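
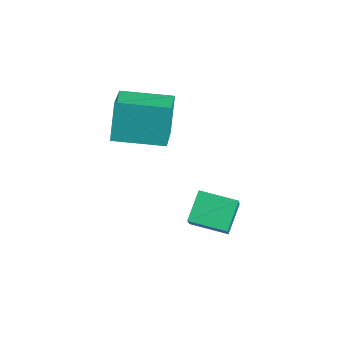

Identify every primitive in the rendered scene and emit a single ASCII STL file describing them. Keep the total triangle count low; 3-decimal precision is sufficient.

solid 
facet normal -0.613 -0.769 0.182
outer loop
vertex 2.263 -1.477 0.163
vertex 1.643 -0.779 1.024
vertex 1.132 -0.882 -1.133
endloop
endfacet
facet normal 0.488 -0.549 -0.678
outer loop
vertex 1.977 0.179 -1.384
vertex 2.263 -1.477 0.163
vertex 1.132 -0.882 -1.133
endloop
endfacet
facet normal -0.613 -0.769 0.182
outer loop
vertex 1.132 -0.882 -1.133
vertex 1.643 -0.779 1.024
vertex 0.512 -0.184 -0.272
endloop
endfacet
facet normal -0.621 0.326 -0.712
outer loop
vertex 0.512 -0.184 -0.272
vertex 1.977 0.179 -1.384
vertex 1.132 -0.882 -1.133
endloop
endfacet
facet normal 0.621 -0.326 0.712
outer loop
vertex 2.263 -1.477 0.163
vertex 2.488 0.282 0.773
vertex 1.643 -0.779 1.024
endloop
endfacet
facet normal 0.488 -0.549 -0.678
outer loop
vertex 3.108 -0.416 -0.088
vertex 2.263 -1.477 0.163
vertex 1.977 0.179 -1.384
endloop
endfacet
facet normal 0.621 -0.326 0.712
outer loop
vertex 3.108 -0.416 -0.088
vertex 2.488 0.282 0.773
vertex 2.263 -1.477 0.163
endloop
endfacet
facet normal -0.488 0.549 0.678
outer loop
vertex 1.643 -0.779 1.024
vertex 2.488 0.282 0.773
vertex 0.512 -0.184 -0.272
endloop
endfacet
facet normal -0.621 0.326 -0.712
outer loop
vertex 1.357 0.877 -0.523
vertex 1.977 0.179 -1.384
vertex 0.512 -0.184 -0.272
endloop
endfacet
facet normal -0.488 0.549 0.678
outer loop
vertex 0.512 -0.184 -0.272
vertex 2.488 0.282 0.773
vertex 1.357 0.877 -0.523
endloop
endfacet
facet normal 0.613 0.769 -0.182
outer loop
vertex 1.357 0.877 -0.523
vertex 3.108 -0.416 -0.088
vertex 1.977 0.179 -1.384
endloop
endfacet
facet normal 0.613 0.769 -0.182
outer loop
vertex 2.488 0.282 0.773
vertex 3.108 -0.416 -0.088
vertex 1.357 0.877 -0.523
endloop
endfacet
facet normal -0.502 -0.863 0.061
outer loop
vertex -1.306 -2.549 3.968
vertex -2.532 -1.867 3.53
vertex -0.926 -2.881 2.386
endloop
endfacet
facet normal 0.834 -0.464 0.298
outer loop
vertex 0.032 -1.233 2.27
vertex -1.306 -2.549 3.968
vertex -0.926 -2.881 2.386
endloop
endfacet
facet normal -0.501 -0.863 0.061
outer loop
vertex -0.926 -2.881 2.386
vertex -2.532 -1.867 3.53
vertex -2.153 -2.199 1.949
endloop
endfacet
facet normal 0.228 -0.200 -0.953
outer loop
vertex -2.153 -2.199 1.949
vertex 0.032 -1.233 2.27
vertex -0.926 -2.881 2.386
endloop
endfacet
facet normal -0.229 0.200 0.953
outer loop
vertex -1.306 -2.549 3.968
vertex -1.574 -0.219 3.414
vertex -2.532 -1.867 3.53
endloop
endfacet
facet normal 0.834 -0.464 0.297
outer loop
vertex -0.347 -0.901 3.851
vertex -1.306 -2.549 3.968
vertex 0.032 -1.233 2.27
endloop
endfacet
facet normal -0.228 0.200 0.953
outer loop
vertex -0.347 -0.901 3.851
vertex -1.574 -0.219 3.414
vertex -1.306 -2.549 3.968
endloop
endfacet
facet normal -0.834 0.464 -0.297
outer loop
vertex -2.532 -1.867 3.53
vertex -1.574 -0.219 3.414
vertex -2.153 -2.199 1.949
endloop
endfacet
facet normal 0.229 -0.201 -0.953
outer loop
vertex -1.194 -0.551 1.832
vertex 0.032 -1.233 2.27
vertex -2.153 -2.199 1.949
endloop
endfacet
facet normal -0.834 0.464 -0.298
outer loop
vertex -2.153 -2.199 1.949
vertex -1.574 -0.219 3.414
vertex -1.194 -0.551 1.832
endloop
endfacet
facet normal 0.502 0.863 -0.061
outer loop
vertex -1.194 -0.551 1.832
vertex -0.347 -0.901 3.851
vertex 0.032 -1.233 2.27
endloop
endfacet
facet normal 0.501 0.863 -0.061
outer loop
vertex -1.574 -0.219 3.414
vertex -0.347 -0.901 3.851
vertex -1.194 -0.551 1.832
endloop
endfacet

endsolid


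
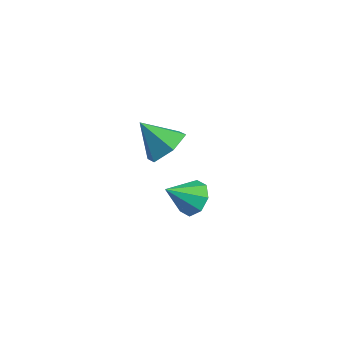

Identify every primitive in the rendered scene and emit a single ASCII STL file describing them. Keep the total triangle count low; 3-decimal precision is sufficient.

solid 
facet normal 0.321 0.674 -0.666
outer loop
vertex 2.485 -2.364 0.632
vertex 1.731 -2.045 0.591
vertex 2.395 -1.906 1.052
endloop
endfacet
facet normal 0.691 -0.410 0.596
outer loop
vertex 2.485 -2.364 0.632
vertex 2.395 -1.906 1.052
vertex 1.249 -3.055 1.589
endloop
endfacet
facet normal 0.322 0.673 -0.666
outer loop
vertex 2.395 -1.906 1.052
vertex 1.731 -2.045 0.591
vertex 1.915 -1.529 1.201
endloop
endfacet
facet normal 0.354 0.082 0.932
outer loop
vertex 2.395 -1.906 1.052
vertex 1.915 -1.529 1.201
vertex 1.249 -3.055 1.589
endloop
endfacet
facet normal 0.321 0.673 -0.666
outer loop
vertex 1.915 -1.529 1.201
vertex 1.731 -2.045 0.591
vertex 1.328 -1.455 0.993
endloop
endfacet
facet normal -0.274 0.348 0.897
outer loop
vertex 1.915 -1.529 1.201
vertex 1.328 -1.455 0.993
vertex 1.249 -3.055 1.589
endloop
endfacet
facet normal 0.322 0.673 -0.666
outer loop
vertex 1.328 -1.455 0.993
vertex 1.731 -2.045 0.591
vertex 0.977 -1.726 0.549
endloop
endfacet
facet normal -0.827 0.232 0.512
outer loop
vertex 1.328 -1.455 0.993
vertex 0.977 -1.726 0.549
vertex 1.249 -3.055 1.589
endloop
endfacet
facet normal 0.322 0.674 -0.665
outer loop
vertex 0.977 -1.726 0.549
vertex 1.731 -2.045 0.591
vertex 1.068 -2.184 0.129
endloop
endfacet
facet normal -0.980 -0.198 0.003
outer loop
vertex 0.977 -1.726 0.549
vertex 1.068 -2.184 0.129
vertex 1.249 -3.055 1.589
endloop
endfacet
facet normal 0.323 0.673 -0.666
outer loop
vertex 1.068 -2.184 0.129
vertex 1.731 -2.045 0.591
vertex 1.547 -2.561 -0.02
endloop
endfacet
facet normal -0.645 -0.689 -0.331
outer loop
vertex 1.068 -2.184 0.129
vertex 1.547 -2.561 -0.02
vertex 1.249 -3.055 1.589
endloop
endfacet
facet normal 0.322 0.673 -0.666
outer loop
vertex 1.547 -2.561 -0.02
vertex 1.731 -2.045 0.591
vertex 2.134 -2.635 0.189
endloop
endfacet
facet normal -0.015 -0.955 -0.296
outer loop
vertex 1.547 -2.561 -0.02
vertex 2.134 -2.635 0.189
vertex 1.249 -3.055 1.589
endloop
endfacet
facet normal 0.321 0.673 -0.666
outer loop
vertex 2.134 -2.635 0.189
vertex 1.731 -2.045 0.591
vertex 2.485 -2.364 0.632
endloop
endfacet
facet normal 0.537 -0.839 0.088
outer loop
vertex 2.134 -2.635 0.189
vertex 2.485 -2.364 0.632
vertex 1.249 -3.055 1.589
endloop
endfacet
facet normal 0.691 0.255 -0.676
outer loop
vertex -2.531 1.733 -1.414
vertex -2.983 1.073 -2.125
vertex -3.3 2.093 -2.065
endloop
endfacet
facet normal -0.272 0.669 0.691
outer loop
vertex -2.531 1.733 -1.414
vertex -3.3 2.093 -2.065
vertex -4.137 0.647 -0.995
endloop
endfacet
facet normal 0.691 0.255 -0.676
outer loop
vertex -3.3 2.093 -2.065
vertex -2.983 1.073 -2.125
vertex -3.752 1.432 -2.776
endloop
endfacet
facet normal -0.848 0.527 0.049
outer loop
vertex -3.3 2.093 -2.065
vertex -3.752 1.432 -2.776
vertex -4.137 0.647 -0.995
endloop
endfacet
facet normal 0.691 0.254 -0.677
outer loop
vertex -3.752 1.432 -2.776
vertex -2.983 1.073 -2.125
vertex -3.435 0.412 -2.835
endloop
endfacet
facet normal -0.912 -0.265 -0.314
outer loop
vertex -3.752 1.432 -2.776
vertex -3.435 0.412 -2.835
vertex -4.137 0.647 -0.995
endloop
endfacet
facet normal 0.691 0.255 -0.677
outer loop
vertex -3.435 0.412 -2.835
vertex -2.983 1.073 -2.125
vertex -2.665 0.053 -2.184
endloop
endfacet
facet normal -0.398 -0.917 -0.035
outer loop
vertex -3.435 0.412 -2.835
vertex -2.665 0.053 -2.184
vertex -4.137 0.647 -0.995
endloop
endfacet
facet normal 0.691 0.255 -0.677
outer loop
vertex -2.665 0.053 -2.184
vertex -2.983 1.073 -2.125
vertex -2.213 0.713 -1.474
endloop
endfacet
facet normal 0.178 -0.775 0.607
outer loop
vertex -2.665 0.053 -2.184
vertex -2.213 0.713 -1.474
vertex -4.137 0.647 -0.995
endloop
endfacet
facet normal 0.691 0.255 -0.676
outer loop
vertex -2.213 0.713 -1.474
vertex -2.983 1.073 -2.125
vertex -2.531 1.733 -1.414
endloop
endfacet
facet normal 0.241 0.018 0.970
outer loop
vertex -2.213 0.713 -1.474
vertex -2.531 1.733 -1.414
vertex -4.137 0.647 -0.995
endloop
endfacet

endsolid


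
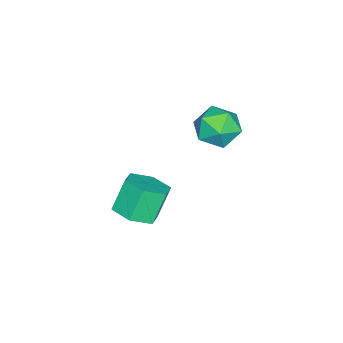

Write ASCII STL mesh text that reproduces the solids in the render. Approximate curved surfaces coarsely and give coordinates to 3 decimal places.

solid 
facet normal 0.449 -0.176 -0.876
outer loop
vertex 4.749 -1.598 -3.55
vertex 3.79 -1.808 -4.0
vertex 4.178 -0.8 -4.003
endloop
endfacet
facet normal 0.720 0.651 0.239
outer loop
vertex 4.749 -1.598 -3.55
vertex 4.178 -0.8 -4.003
vertex 3.989 -1.301 -2.07
endloop
endfacet
facet normal 0.720 0.651 0.239
outer loop
vertex 3.989 -1.301 -2.07
vertex 4.178 -0.8 -4.003
vertex 3.418 -0.504 -2.522
endloop
endfacet
facet normal -0.450 0.175 0.876
outer loop
vertex 3.989 -1.301 -2.07
vertex 3.418 -0.504 -2.522
vertex 3.03 -1.512 -2.52
endloop
endfacet
facet normal 0.450 -0.176 -0.876
outer loop
vertex 4.178 -0.8 -4.003
vertex 3.79 -1.808 -4.0
vertex 3.219 -1.011 -4.453
endloop
endfacet
facet normal -0.098 0.965 -0.243
outer loop
vertex 4.178 -0.8 -4.003
vertex 3.219 -1.011 -4.453
vertex 3.418 -0.504 -2.522
endloop
endfacet
facet normal -0.097 0.965 -0.243
outer loop
vertex 3.418 -0.504 -2.522
vertex 3.219 -1.011 -4.453
vertex 2.459 -0.714 -2.973
endloop
endfacet
facet normal -0.450 0.175 0.876
outer loop
vertex 3.418 -0.504 -2.522
vertex 2.459 -0.714 -2.973
vertex 3.03 -1.512 -2.52
endloop
endfacet
facet normal 0.450 -0.176 -0.876
outer loop
vertex 3.219 -1.011 -4.453
vertex 3.79 -1.808 -4.0
vertex 2.831 -2.019 -4.45
endloop
endfacet
facet normal -0.818 0.313 -0.483
outer loop
vertex 3.219 -1.011 -4.453
vertex 2.831 -2.019 -4.45
vertex 2.459 -0.714 -2.973
endloop
endfacet
facet normal -0.818 0.313 -0.483
outer loop
vertex 2.459 -0.714 -2.973
vertex 2.831 -2.019 -4.45
vertex 2.071 -1.722 -2.97
endloop
endfacet
facet normal -0.449 0.176 0.876
outer loop
vertex 2.459 -0.714 -2.973
vertex 2.071 -1.722 -2.97
vertex 3.03 -1.512 -2.52
endloop
endfacet
facet normal 0.450 -0.175 -0.876
outer loop
vertex 2.831 -2.019 -4.45
vertex 3.79 -1.808 -4.0
vertex 3.402 -2.816 -3.998
endloop
endfacet
facet normal -0.720 -0.651 -0.239
outer loop
vertex 2.831 -2.019 -4.45
vertex 3.402 -2.816 -3.998
vertex 2.071 -1.722 -2.97
endloop
endfacet
facet normal -0.720 -0.651 -0.239
outer loop
vertex 2.071 -1.722 -2.97
vertex 3.402 -2.816 -3.998
vertex 2.642 -2.52 -2.517
endloop
endfacet
facet normal -0.449 0.176 0.876
outer loop
vertex 2.071 -1.722 -2.97
vertex 2.642 -2.52 -2.517
vertex 3.03 -1.512 -2.52
endloop
endfacet
facet normal 0.450 -0.175 -0.876
outer loop
vertex 3.402 -2.816 -3.998
vertex 3.79 -1.808 -4.0
vertex 4.361 -2.606 -3.547
endloop
endfacet
facet normal 0.097 -0.965 0.243
outer loop
vertex 3.402 -2.816 -3.998
vertex 4.361 -2.606 -3.547
vertex 2.642 -2.52 -2.517
endloop
endfacet
facet normal 0.098 -0.965 0.244
outer loop
vertex 2.642 -2.52 -2.517
vertex 4.361 -2.606 -3.547
vertex 3.601 -2.309 -2.067
endloop
endfacet
facet normal -0.450 0.176 0.876
outer loop
vertex 2.642 -2.52 -2.517
vertex 3.601 -2.309 -2.067
vertex 3.03 -1.512 -2.52
endloop
endfacet
facet normal 0.449 -0.176 -0.876
outer loop
vertex 4.361 -2.606 -3.547
vertex 3.79 -1.808 -4.0
vertex 4.749 -1.598 -3.55
endloop
endfacet
facet normal 0.818 -0.313 0.483
outer loop
vertex 4.361 -2.606 -3.547
vertex 4.749 -1.598 -3.55
vertex 3.601 -2.309 -2.067
endloop
endfacet
facet normal 0.818 -0.313 0.483
outer loop
vertex 3.601 -2.309 -2.067
vertex 4.749 -1.598 -3.55
vertex 3.989 -1.301 -2.07
endloop
endfacet
facet normal -0.450 0.176 0.876
outer loop
vertex 3.601 -2.309 -2.067
vertex 3.989 -1.301 -2.07
vertex 3.03 -1.512 -2.52
endloop
endfacet
facet normal -0.421 0.759 0.497
outer loop
vertex 2.05 2.288 1.605
vertex 1.135 1.661 1.788
vertex 1.983 1.647 2.527
endloop
endfacet
facet normal 0.291 0.776 0.560
outer loop
vertex 2.05 2.288 1.605
vertex 1.983 1.647 2.527
vertex 2.947 1.703 1.949
endloop
endfacet
facet normal 0.569 0.817 -0.095
outer loop
vertex 2.05 2.288 1.605
vertex 2.947 1.703 1.949
vertex 2.694 1.752 0.854
endloop
endfacet
facet normal 0.031 0.826 -0.563
outer loop
vertex 2.05 2.288 1.605
vertex 2.694 1.752 0.854
vertex 1.574 1.726 0.755
endloop
endfacet
facet normal -0.581 0.790 -0.197
outer loop
vertex 2.05 2.288 1.605
vertex 1.574 1.726 0.755
vertex 1.135 1.661 1.788
endloop
endfacet
facet normal 0.501 0.158 0.851
outer loop
vertex 2.947 1.703 1.949
vertex 1.983 1.647 2.527
vertex 2.586 0.714 2.345
endloop
endfacet
facet normal -0.650 0.131 0.748
outer loop
vertex 1.983 1.647 2.527
vertex 1.135 1.661 1.788
vertex 1.466 0.688 2.246
endloop
endfacet
facet normal -0.909 0.182 -0.375
outer loop
vertex 1.135 1.661 1.788
vertex 1.574 1.726 0.755
vertex 1.213 0.737 1.151
endloop
endfacet
facet normal 0.080 0.240 -0.967
outer loop
vertex 1.574 1.726 0.755
vertex 2.694 1.752 0.854
vertex 2.177 0.793 0.573
endloop
endfacet
facet normal 0.952 0.225 -0.210
outer loop
vertex 2.694 1.752 0.854
vertex 2.947 1.703 1.949
vertex 3.025 0.779 1.312
endloop
endfacet
facet normal -0.031 -0.826 0.563
outer loop
vertex 2.11 0.152 1.495
vertex 2.586 0.714 2.345
vertex 1.466 0.688 2.246
endloop
endfacet
facet normal -0.569 -0.817 0.095
outer loop
vertex 2.11 0.152 1.495
vertex 1.466 0.688 2.246
vertex 1.213 0.737 1.151
endloop
endfacet
facet normal -0.291 -0.776 -0.560
outer loop
vertex 2.11 0.152 1.495
vertex 1.213 0.737 1.151
vertex 2.177 0.793 0.573
endloop
endfacet
facet normal 0.421 -0.759 -0.497
outer loop
vertex 2.11 0.152 1.495
vertex 2.177 0.793 0.573
vertex 3.025 0.779 1.312
endloop
endfacet
facet normal 0.581 -0.790 0.197
outer loop
vertex 2.11 0.152 1.495
vertex 3.025 0.779 1.312
vertex 2.586 0.714 2.345
endloop
endfacet
facet normal -0.080 -0.240 0.967
outer loop
vertex 1.466 0.688 2.246
vertex 2.586 0.714 2.345
vertex 1.983 1.647 2.527
endloop
endfacet
facet normal -0.952 -0.225 0.210
outer loop
vertex 1.213 0.737 1.151
vertex 1.466 0.688 2.246
vertex 1.135 1.661 1.788
endloop
endfacet
facet normal -0.501 -0.158 -0.851
outer loop
vertex 2.177 0.793 0.573
vertex 1.213 0.737 1.151
vertex 1.574 1.726 0.755
endloop
endfacet
facet normal 0.650 -0.131 -0.748
outer loop
vertex 3.025 0.779 1.312
vertex 2.177 0.793 0.573
vertex 2.694 1.752 0.854
endloop
endfacet
facet normal 0.909 -0.182 0.375
outer loop
vertex 2.586 0.714 2.345
vertex 3.025 0.779 1.312
vertex 2.947 1.703 1.949
endloop
endfacet

endsolid


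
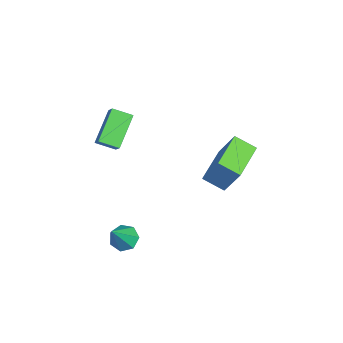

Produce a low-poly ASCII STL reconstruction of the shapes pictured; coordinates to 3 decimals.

solid 
facet normal -0.425 0.359 -0.831
outer loop
vertex 3.819 -3.552 -2.116
vertex 3.414 -3.318 -1.808
vertex 3.905 -3.098 -1.964
endloop
endfacet
facet normal 0.973 -0.117 -0.201
outer loop
vertex 3.819 -3.552 -2.116
vertex 3.905 -3.098 -1.964
vertex 4.126 -3.922 -0.412
endloop
endfacet
facet normal -0.425 0.360 -0.830
outer loop
vertex 3.905 -3.098 -1.964
vertex 3.414 -3.318 -1.808
vertex 3.622 -2.81 -1.694
endloop
endfacet
facet normal 0.786 0.586 0.199
outer loop
vertex 3.905 -3.098 -1.964
vertex 3.622 -2.81 -1.694
vertex 4.126 -3.922 -0.412
endloop
endfacet
facet normal -0.423 0.360 -0.832
outer loop
vertex 3.622 -2.81 -1.694
vertex 3.414 -3.318 -1.808
vertex 3.182 -2.904 -1.511
endloop
endfacet
facet normal 0.097 0.770 0.630
outer loop
vertex 3.622 -2.81 -1.694
vertex 3.182 -2.904 -1.511
vertex 4.126 -3.922 -0.412
endloop
endfacet
facet normal -0.424 0.359 -0.832
outer loop
vertex 3.182 -2.904 -1.511
vertex 3.414 -3.318 -1.808
vertex 2.917 -3.309 -1.551
endloop
endfacet
facet normal -0.570 0.298 0.766
outer loop
vertex 3.182 -2.904 -1.511
vertex 2.917 -3.309 -1.551
vertex 4.126 -3.922 -0.412
endloop
endfacet
facet normal -0.423 0.360 -0.831
outer loop
vertex 2.917 -3.309 -1.551
vertex 3.414 -3.318 -1.808
vertex 3.026 -3.721 -1.785
endloop
endfacet
facet normal -0.719 -0.477 0.506
outer loop
vertex 2.917 -3.309 -1.551
vertex 3.026 -3.721 -1.785
vertex 4.126 -3.922 -0.412
endloop
endfacet
facet normal -0.424 0.361 -0.831
outer loop
vertex 3.026 -3.721 -1.785
vertex 3.414 -3.318 -1.808
vertex 3.428 -3.829 -2.037
endloop
endfacet
facet normal -0.233 -0.971 0.045
outer loop
vertex 3.026 -3.721 -1.785
vertex 3.428 -3.829 -2.037
vertex 4.126 -3.922 -0.412
endloop
endfacet
facet normal -0.423 0.361 -0.831
outer loop
vertex 3.428 -3.829 -2.037
vertex 3.414 -3.318 -1.808
vertex 3.819 -3.552 -2.116
endloop
endfacet
facet normal 0.520 -0.811 -0.270
outer loop
vertex 3.428 -3.829 -2.037
vertex 3.819 -3.552 -2.116
vertex 4.126 -3.922 -0.412
endloop
endfacet
facet normal -0.650 -0.034 -0.759
outer loop
vertex -0.183 -3.513 0.335
vertex -1.171 -2.747 1.146
vertex 0.125 -2.801 0.039
endloop
endfacet
facet normal 0.664 -0.513 -0.544
outer loop
vertex 0.651 -2.773 0.654
vertex -0.183 -3.513 0.335
vertex 0.125 -2.801 0.039
endloop
endfacet
facet normal -0.650 -0.035 -0.759
outer loop
vertex 0.125 -2.801 0.039
vertex -1.171 -2.747 1.146
vertex -0.864 -2.036 0.85
endloop
endfacet
facet normal 0.371 0.858 -0.356
outer loop
vertex -0.864 -2.036 0.85
vertex 0.651 -2.773 0.654
vertex 0.125 -2.801 0.039
endloop
endfacet
facet normal -0.372 -0.857 0.357
outer loop
vertex -0.183 -3.513 0.335
vertex -0.645 -2.719 1.761
vertex -1.171 -2.747 1.146
endloop
endfacet
facet normal 0.664 -0.513 -0.544
outer loop
vertex 0.344 -3.484 0.95
vertex -0.183 -3.513 0.335
vertex 0.651 -2.773 0.654
endloop
endfacet
facet normal -0.370 -0.857 0.358
outer loop
vertex 0.344 -3.484 0.95
vertex -0.645 -2.719 1.761
vertex -0.183 -3.513 0.335
endloop
endfacet
facet normal -0.664 0.513 0.544
outer loop
vertex -1.171 -2.747 1.146
vertex -0.645 -2.719 1.761
vertex -0.864 -2.036 0.85
endloop
endfacet
facet normal 0.371 0.857 -0.358
outer loop
vertex -0.337 -2.007 1.465
vertex 0.651 -2.773 0.654
vertex -0.864 -2.036 0.85
endloop
endfacet
facet normal -0.663 0.513 0.544
outer loop
vertex -0.864 -2.036 0.85
vertex -0.645 -2.719 1.761
vertex -0.337 -2.007 1.465
endloop
endfacet
facet normal 0.650 0.035 0.759
outer loop
vertex -0.337 -2.007 1.465
vertex 0.344 -3.484 0.95
vertex 0.651 -2.773 0.654
endloop
endfacet
facet normal 0.650 0.035 0.759
outer loop
vertex -0.645 -2.719 1.761
vertex 0.344 -3.484 0.95
vertex -0.337 -2.007 1.465
endloop
endfacet
facet normal -0.772 0.626 0.112
outer loop
vertex 1.0 1.453 0.594
vertex 1.505 2.148 0.189
vertex 0.452 1.029 -0.815
endloop
endfacet
facet normal -0.532 -0.731 0.427
outer loop
vertex 1.655 0.052 -0.989
vertex 1.0 1.453 0.594
vertex 0.452 1.029 -0.815
endloop
endfacet
facet normal -0.772 0.626 0.112
outer loop
vertex 0.452 1.029 -0.815
vertex 1.505 2.148 0.189
vertex 0.957 1.724 -1.22
endloop
endfacet
facet normal -0.349 -0.270 -0.898
outer loop
vertex 0.957 1.724 -1.22
vertex 1.655 0.052 -0.989
vertex 0.452 1.029 -0.815
endloop
endfacet
facet normal 0.349 0.270 0.898
outer loop
vertex 1.0 1.453 0.594
vertex 2.708 1.171 0.015
vertex 1.505 2.148 0.189
endloop
endfacet
facet normal -0.532 -0.731 0.427
outer loop
vertex 2.203 0.476 0.42
vertex 1.0 1.453 0.594
vertex 1.655 0.052 -0.989
endloop
endfacet
facet normal 0.349 0.270 0.898
outer loop
vertex 2.203 0.476 0.42
vertex 2.708 1.171 0.015
vertex 1.0 1.453 0.594
endloop
endfacet
facet normal 0.532 0.731 -0.427
outer loop
vertex 1.505 2.148 0.189
vertex 2.708 1.171 0.015
vertex 0.957 1.724 -1.22
endloop
endfacet
facet normal -0.349 -0.270 -0.898
outer loop
vertex 2.16 0.747 -1.394
vertex 1.655 0.052 -0.989
vertex 0.957 1.724 -1.22
endloop
endfacet
facet normal 0.532 0.731 -0.427
outer loop
vertex 0.957 1.724 -1.22
vertex 2.708 1.171 0.015
vertex 2.16 0.747 -1.394
endloop
endfacet
facet normal 0.772 -0.626 -0.112
outer loop
vertex 2.16 0.747 -1.394
vertex 2.203 0.476 0.42
vertex 1.655 0.052 -0.989
endloop
endfacet
facet normal 0.772 -0.626 -0.112
outer loop
vertex 2.708 1.171 0.015
vertex 2.203 0.476 0.42
vertex 2.16 0.747 -1.394
endloop
endfacet

endsolid


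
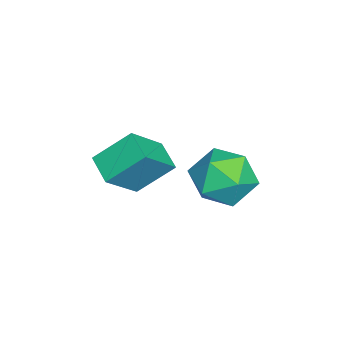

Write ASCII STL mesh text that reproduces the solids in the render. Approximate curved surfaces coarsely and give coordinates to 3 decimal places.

solid 
facet normal -0.724 0.268 0.636
outer loop
vertex -3.572 -0.354 2.348
vertex -3.303 -1.258 3.036
vertex -2.78 -0.227 3.196
endloop
endfacet
facet normal -0.455 0.838 0.300
outer loop
vertex -3.572 -0.354 2.348
vertex -2.78 -0.227 3.196
vertex -2.594 0.249 2.147
endloop
endfacet
facet normal -0.539 0.740 -0.403
outer loop
vertex -3.572 -0.354 2.348
vertex -2.594 0.249 2.147
vertex -3.001 -0.487 1.339
endloop
endfacet
facet normal -0.859 0.109 -0.500
outer loop
vertex -3.572 -0.354 2.348
vertex -3.001 -0.487 1.339
vertex -3.44 -1.419 1.889
endloop
endfacet
facet normal -0.973 -0.182 0.142
outer loop
vertex -3.572 -0.354 2.348
vertex -3.44 -1.419 1.889
vertex -3.303 -1.258 3.036
endloop
endfacet
facet normal 0.244 0.866 0.436
outer loop
vertex -2.594 0.249 2.147
vertex -2.78 -0.227 3.196
vertex -1.72 -0.281 2.711
endloop
endfacet
facet normal -0.191 -0.055 0.980
outer loop
vertex -2.78 -0.227 3.196
vertex -3.303 -1.258 3.036
vertex -2.159 -1.213 3.261
endloop
endfacet
facet normal -0.593 -0.785 0.181
outer loop
vertex -3.303 -1.258 3.036
vertex -3.44 -1.419 1.889
vertex -2.566 -1.949 2.453
endloop
endfacet
facet normal -0.408 -0.314 -0.857
outer loop
vertex -3.44 -1.419 1.889
vertex -3.001 -0.487 1.339
vertex -2.38 -1.473 1.404
endloop
endfacet
facet normal 0.110 0.707 -0.699
outer loop
vertex -3.001 -0.487 1.339
vertex -2.594 0.249 2.147
vertex -1.857 -0.442 1.564
endloop
endfacet
facet normal 0.859 -0.109 0.500
outer loop
vertex -1.588 -1.346 2.252
vertex -1.72 -0.281 2.711
vertex -2.159 -1.213 3.261
endloop
endfacet
facet normal 0.539 -0.740 0.403
outer loop
vertex -1.588 -1.346 2.252
vertex -2.159 -1.213 3.261
vertex -2.566 -1.949 2.453
endloop
endfacet
facet normal 0.455 -0.838 -0.300
outer loop
vertex -1.588 -1.346 2.252
vertex -2.566 -1.949 2.453
vertex -2.38 -1.473 1.404
endloop
endfacet
facet normal 0.724 -0.268 -0.636
outer loop
vertex -1.588 -1.346 2.252
vertex -2.38 -1.473 1.404
vertex -1.857 -0.442 1.564
endloop
endfacet
facet normal 0.973 0.182 -0.142
outer loop
vertex -1.588 -1.346 2.252
vertex -1.857 -0.442 1.564
vertex -1.72 -0.281 2.711
endloop
endfacet
facet normal 0.408 0.314 0.857
outer loop
vertex -2.159 -1.213 3.261
vertex -1.72 -0.281 2.711
vertex -2.78 -0.227 3.196
endloop
endfacet
facet normal -0.110 -0.707 0.699
outer loop
vertex -2.566 -1.949 2.453
vertex -2.159 -1.213 3.261
vertex -3.303 -1.258 3.036
endloop
endfacet
facet normal -0.244 -0.866 -0.436
outer loop
vertex -2.38 -1.473 1.404
vertex -2.566 -1.949 2.453
vertex -3.44 -1.419 1.889
endloop
endfacet
facet normal 0.191 0.055 -0.980
outer loop
vertex -1.857 -0.442 1.564
vertex -2.38 -1.473 1.404
vertex -3.001 -0.487 1.339
endloop
endfacet
facet normal 0.593 0.785 -0.181
outer loop
vertex -1.72 -0.281 2.711
vertex -1.857 -0.442 1.564
vertex -2.594 0.249 2.147
endloop
endfacet
facet normal -0.589 0.434 -0.682
outer loop
vertex -3.601 -2.93 2.79
vertex -2.738 -2.336 2.423
vertex -3.249 -4.082 1.752
endloop
endfacet
facet normal -0.777 -0.535 0.331
outer loop
vertex -2.242 -4.824 2.917
vertex -3.601 -2.93 2.79
vertex -3.249 -4.082 1.752
endloop
endfacet
facet normal -0.589 0.434 -0.682
outer loop
vertex -3.249 -4.082 1.752
vertex -2.738 -2.336 2.423
vertex -2.386 -3.488 1.385
endloop
endfacet
facet normal 0.221 -0.725 -0.653
outer loop
vertex -2.386 -3.488 1.385
vertex -2.242 -4.824 2.917
vertex -3.249 -4.082 1.752
endloop
endfacet
facet normal -0.221 0.725 0.653
outer loop
vertex -3.601 -2.93 2.79
vertex -1.731 -3.078 3.588
vertex -2.738 -2.336 2.423
endloop
endfacet
facet normal -0.777 -0.535 0.331
outer loop
vertex -2.594 -3.672 3.955
vertex -3.601 -2.93 2.79
vertex -2.242 -4.824 2.917
endloop
endfacet
facet normal -0.221 0.725 0.653
outer loop
vertex -2.594 -3.672 3.955
vertex -1.731 -3.078 3.588
vertex -3.601 -2.93 2.79
endloop
endfacet
facet normal 0.777 0.535 -0.331
outer loop
vertex -2.738 -2.336 2.423
vertex -1.731 -3.078 3.588
vertex -2.386 -3.488 1.385
endloop
endfacet
facet normal 0.221 -0.725 -0.653
outer loop
vertex -1.379 -4.23 2.55
vertex -2.242 -4.824 2.917
vertex -2.386 -3.488 1.385
endloop
endfacet
facet normal 0.777 0.535 -0.331
outer loop
vertex -2.386 -3.488 1.385
vertex -1.731 -3.078 3.588
vertex -1.379 -4.23 2.55
endloop
endfacet
facet normal 0.589 -0.434 0.682
outer loop
vertex -1.379 -4.23 2.55
vertex -2.594 -3.672 3.955
vertex -2.242 -4.824 2.917
endloop
endfacet
facet normal 0.589 -0.434 0.682
outer loop
vertex -1.731 -3.078 3.588
vertex -2.594 -3.672 3.955
vertex -1.379 -4.23 2.55
endloop
endfacet

endsolid


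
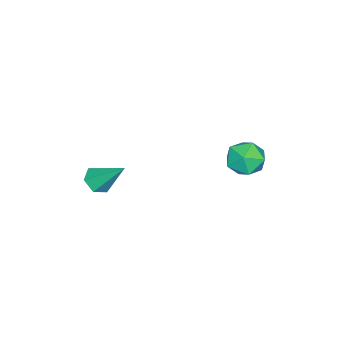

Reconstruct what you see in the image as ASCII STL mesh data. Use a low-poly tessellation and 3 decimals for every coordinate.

solid 
facet normal -0.034 -0.696 -0.718
outer loop
vertex 2.634 -1.633 0.467
vertex 2.204 -1.355 0.218
vertex 2.742 -1.234 0.075
endloop
endfacet
facet normal 0.943 0.064 0.325
outer loop
vertex 2.634 -1.633 0.467
vertex 2.742 -1.234 0.075
vertex 2.256 -0.305 1.302
endloop
endfacet
facet normal -0.034 -0.696 -0.718
outer loop
vertex 2.742 -1.234 0.075
vertex 2.204 -1.355 0.218
vertex 2.312 -0.956 -0.174
endloop
endfacet
facet normal 0.633 0.717 -0.292
outer loop
vertex 2.742 -1.234 0.075
vertex 2.312 -0.956 -0.174
vertex 2.256 -0.305 1.302
endloop
endfacet
facet normal -0.034 -0.696 -0.718
outer loop
vertex 2.312 -0.956 -0.174
vertex 2.204 -1.355 0.218
vertex 1.773 -1.077 -0.031
endloop
endfacet
facet normal -0.300 0.869 -0.394
outer loop
vertex 2.312 -0.956 -0.174
vertex 1.773 -1.077 -0.031
vertex 2.256 -0.305 1.302
endloop
endfacet
facet normal -0.034 -0.696 -0.717
outer loop
vertex 1.773 -1.077 -0.031
vertex 2.204 -1.355 0.218
vertex 1.666 -1.476 0.361
endloop
endfacet
facet normal -0.922 0.367 0.122
outer loop
vertex 1.773 -1.077 -0.031
vertex 1.666 -1.476 0.361
vertex 2.256 -0.305 1.302
endloop
endfacet
facet normal -0.034 -0.696 -0.718
outer loop
vertex 1.666 -1.476 0.361
vertex 2.204 -1.355 0.218
vertex 2.096 -1.754 0.61
endloop
endfacet
facet normal -0.612 -0.285 0.738
outer loop
vertex 1.666 -1.476 0.361
vertex 2.096 -1.754 0.61
vertex 2.256 -0.305 1.302
endloop
endfacet
facet normal -0.034 -0.696 -0.718
outer loop
vertex 2.096 -1.754 0.61
vertex 2.204 -1.355 0.218
vertex 2.634 -1.633 0.467
endloop
endfacet
facet normal 0.322 -0.437 0.840
outer loop
vertex 2.096 -1.754 0.61
vertex 2.634 -1.633 0.467
vertex 2.256 -0.305 1.302
endloop
endfacet
facet normal 0.202 0.554 0.807
outer loop
vertex 0.195 3.78 1.674
vertex -0.087 3.217 2.131
vertex 0.667 3.222 1.939
endloop
endfacet
facet normal 0.663 0.694 0.281
outer loop
vertex 0.195 3.78 1.674
vertex 0.667 3.222 1.939
vertex 0.727 3.463 1.202
endloop
endfacet
facet normal 0.290 0.913 -0.287
outer loop
vertex 0.195 3.78 1.674
vertex 0.727 3.463 1.202
vertex 0.009 3.608 0.938
endloop
endfacet
facet normal -0.403 0.909 -0.111
outer loop
vertex 0.195 3.78 1.674
vertex 0.009 3.608 0.938
vertex -0.494 3.455 1.512
endloop
endfacet
facet normal -0.457 0.687 0.565
outer loop
vertex 0.195 3.78 1.674
vertex -0.494 3.455 1.512
vertex -0.087 3.217 2.131
endloop
endfacet
facet normal 0.990 0.085 0.108
outer loop
vertex 0.727 3.463 1.202
vertex 0.667 3.222 1.939
vertex 0.774 2.705 1.368
endloop
endfacet
facet normal 0.245 -0.141 0.959
outer loop
vertex 0.667 3.222 1.939
vertex -0.087 3.217 2.131
vertex 0.271 2.552 1.942
endloop
endfacet
facet normal -0.820 0.073 0.567
outer loop
vertex -0.087 3.217 2.131
vertex -0.494 3.455 1.512
vertex -0.447 2.697 1.678
endloop
endfacet
facet normal -0.733 0.431 -0.527
outer loop
vertex -0.494 3.455 1.512
vertex 0.009 3.608 0.938
vertex -0.387 2.938 0.941
endloop
endfacet
facet normal 0.387 0.439 -0.811
outer loop
vertex 0.009 3.608 0.938
vertex 0.727 3.463 1.202
vertex 0.367 2.943 0.749
endloop
endfacet
facet normal 0.403 -0.909 0.111
outer loop
vertex 0.085 2.38 1.206
vertex 0.774 2.705 1.368
vertex 0.271 2.552 1.942
endloop
endfacet
facet normal -0.290 -0.913 0.287
outer loop
vertex 0.085 2.38 1.206
vertex 0.271 2.552 1.942
vertex -0.447 2.697 1.678
endloop
endfacet
facet normal -0.663 -0.694 -0.281
outer loop
vertex 0.085 2.38 1.206
vertex -0.447 2.697 1.678
vertex -0.387 2.938 0.941
endloop
endfacet
facet normal -0.202 -0.554 -0.807
outer loop
vertex 0.085 2.38 1.206
vertex -0.387 2.938 0.941
vertex 0.367 2.943 0.749
endloop
endfacet
facet normal 0.457 -0.687 -0.565
outer loop
vertex 0.085 2.38 1.206
vertex 0.367 2.943 0.749
vertex 0.774 2.705 1.368
endloop
endfacet
facet normal 0.733 -0.431 0.527
outer loop
vertex 0.271 2.552 1.942
vertex 0.774 2.705 1.368
vertex 0.667 3.222 1.939
endloop
endfacet
facet normal -0.387 -0.439 0.811
outer loop
vertex -0.447 2.697 1.678
vertex 0.271 2.552 1.942
vertex -0.087 3.217 2.131
endloop
endfacet
facet normal -0.990 -0.085 -0.108
outer loop
vertex -0.387 2.938 0.941
vertex -0.447 2.697 1.678
vertex -0.494 3.455 1.512
endloop
endfacet
facet normal -0.245 0.141 -0.959
outer loop
vertex 0.367 2.943 0.749
vertex -0.387 2.938 0.941
vertex 0.009 3.608 0.938
endloop
endfacet
facet normal 0.820 -0.073 -0.567
outer loop
vertex 0.774 2.705 1.368
vertex 0.367 2.943 0.749
vertex 0.727 3.463 1.202
endloop
endfacet

endsolid


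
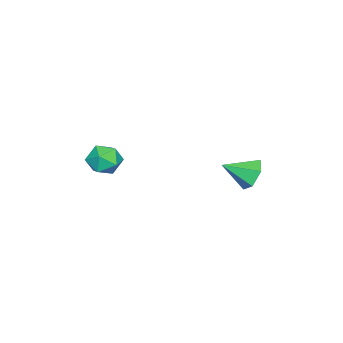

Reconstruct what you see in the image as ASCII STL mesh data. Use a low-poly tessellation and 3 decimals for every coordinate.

solid 
facet normal -0.605 -0.620 0.499
outer loop
vertex 1.055 -1.12 0.982
vertex 1.447 -1.788 0.627
vertex 1.73 -1.47 1.365
endloop
endfacet
facet normal -0.500 -0.017 0.866
outer loop
vertex 1.055 -1.12 0.982
vertex 1.73 -1.47 1.365
vertex 1.649 -0.623 1.335
endloop
endfacet
facet normal -0.715 0.528 0.458
outer loop
vertex 1.055 -1.12 0.982
vertex 1.649 -0.623 1.335
vertex 1.317 -0.416 0.579
endloop
endfacet
facet normal -0.952 0.263 -0.159
outer loop
vertex 1.055 -1.12 0.982
vertex 1.317 -0.416 0.579
vertex 1.191 -1.136 0.141
endloop
endfacet
facet normal -0.884 -0.447 -0.134
outer loop
vertex 1.055 -1.12 0.982
vertex 1.191 -1.136 0.141
vertex 1.447 -1.788 0.627
endloop
endfacet
facet normal 0.201 0.054 0.978
outer loop
vertex 1.649 -0.623 1.335
vertex 1.73 -1.47 1.365
vertex 2.409 -0.984 1.199
endloop
endfacet
facet normal 0.031 -0.922 0.386
outer loop
vertex 1.73 -1.47 1.365
vertex 1.447 -1.788 0.627
vertex 2.283 -1.704 0.761
endloop
endfacet
facet normal -0.420 -0.643 -0.641
outer loop
vertex 1.447 -1.788 0.627
vertex 1.191 -1.136 0.141
vertex 1.951 -1.497 0.005
endloop
endfacet
facet normal -0.529 0.507 -0.681
outer loop
vertex 1.191 -1.136 0.141
vertex 1.317 -0.416 0.579
vertex 1.87 -0.65 -0.025
endloop
endfacet
facet normal -0.145 0.936 0.320
outer loop
vertex 1.317 -0.416 0.579
vertex 1.649 -0.623 1.335
vertex 2.153 -0.332 0.713
endloop
endfacet
facet normal 0.952 -0.263 0.159
outer loop
vertex 2.545 -1.0 0.358
vertex 2.409 -0.984 1.199
vertex 2.283 -1.704 0.761
endloop
endfacet
facet normal 0.715 -0.528 -0.458
outer loop
vertex 2.545 -1.0 0.358
vertex 2.283 -1.704 0.761
vertex 1.951 -1.497 0.005
endloop
endfacet
facet normal 0.500 0.017 -0.866
outer loop
vertex 2.545 -1.0 0.358
vertex 1.951 -1.497 0.005
vertex 1.87 -0.65 -0.025
endloop
endfacet
facet normal 0.605 0.620 -0.499
outer loop
vertex 2.545 -1.0 0.358
vertex 1.87 -0.65 -0.025
vertex 2.153 -0.332 0.713
endloop
endfacet
facet normal 0.884 0.447 0.134
outer loop
vertex 2.545 -1.0 0.358
vertex 2.153 -0.332 0.713
vertex 2.409 -0.984 1.199
endloop
endfacet
facet normal 0.529 -0.507 0.681
outer loop
vertex 2.283 -1.704 0.761
vertex 2.409 -0.984 1.199
vertex 1.73 -1.47 1.365
endloop
endfacet
facet normal 0.145 -0.936 -0.320
outer loop
vertex 1.951 -1.497 0.005
vertex 2.283 -1.704 0.761
vertex 1.447 -1.788 0.627
endloop
endfacet
facet normal -0.201 -0.054 -0.978
outer loop
vertex 1.87 -0.65 -0.025
vertex 1.951 -1.497 0.005
vertex 1.191 -1.136 0.141
endloop
endfacet
facet normal -0.031 0.922 -0.386
outer loop
vertex 2.153 -0.332 0.713
vertex 1.87 -0.65 -0.025
vertex 1.317 -0.416 0.579
endloop
endfacet
facet normal 0.420 0.643 0.641
outer loop
vertex 2.409 -0.984 1.199
vertex 2.153 -0.332 0.713
vertex 1.649 -0.623 1.335
endloop
endfacet
facet normal -0.443 0.768 -0.462
outer loop
vertex -0.081 4.3 -0.823
vertex -0.462 4.512 -0.105
vertex 0.291 4.834 -0.292
endloop
endfacet
facet normal 0.896 -0.285 -0.341
outer loop
vertex -0.081 4.3 -0.823
vertex 0.291 4.834 -0.292
vertex 0.162 3.428 0.545
endloop
endfacet
facet normal -0.443 0.768 -0.462
outer loop
vertex 0.291 4.834 -0.292
vertex -0.462 4.512 -0.105
vertex -0.091 5.045 0.426
endloop
endfacet
facet normal 0.890 0.170 0.423
outer loop
vertex 0.291 4.834 -0.292
vertex -0.091 5.045 0.426
vertex 0.162 3.428 0.545
endloop
endfacet
facet normal -0.443 0.768 -0.462
outer loop
vertex -0.091 5.045 0.426
vertex -0.462 4.512 -0.105
vertex -0.844 4.723 0.613
endloop
endfacet
facet normal 0.198 0.103 0.975
outer loop
vertex -0.091 5.045 0.426
vertex -0.844 4.723 0.613
vertex 0.162 3.428 0.545
endloop
endfacet
facet normal -0.444 0.768 -0.462
outer loop
vertex -0.844 4.723 0.613
vertex -0.462 4.512 -0.105
vertex -1.215 4.189 0.081
endloop
endfacet
facet normal -0.490 -0.421 0.764
outer loop
vertex -0.844 4.723 0.613
vertex -1.215 4.189 0.081
vertex 0.162 3.428 0.545
endloop
endfacet
facet normal -0.444 0.768 -0.461
outer loop
vertex -1.215 4.189 0.081
vertex -0.462 4.512 -0.105
vertex -0.834 3.978 -0.637
endloop
endfacet
facet normal -0.484 -0.875 0.000
outer loop
vertex -1.215 4.189 0.081
vertex -0.834 3.978 -0.637
vertex 0.162 3.428 0.545
endloop
endfacet
facet normal -0.443 0.769 -0.462
outer loop
vertex -0.834 3.978 -0.637
vertex -0.462 4.512 -0.105
vertex -0.081 4.3 -0.823
endloop
endfacet
facet normal 0.209 -0.807 -0.552
outer loop
vertex -0.834 3.978 -0.637
vertex -0.081 4.3 -0.823
vertex 0.162 3.428 0.545
endloop
endfacet

endsolid


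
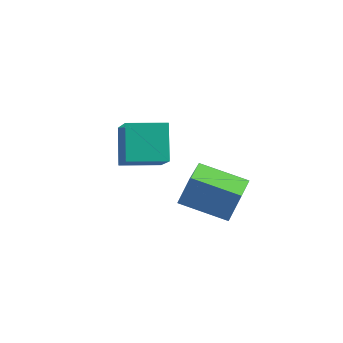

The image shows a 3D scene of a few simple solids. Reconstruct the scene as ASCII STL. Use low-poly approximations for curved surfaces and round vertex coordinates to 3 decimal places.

solid 
facet normal -0.392 0.503 0.770
outer loop
vertex -4.207 -1.084 1.679
vertex -3.194 -0.124 1.567
vertex -5.282 -0.091 0.483
endloop
endfacet
facet normal -0.723 -0.686 0.080
outer loop
vertex -4.686 -0.856 -0.687
vertex -4.207 -1.084 1.679
vertex -5.282 -0.091 0.483
endloop
endfacet
facet normal -0.392 0.503 0.770
outer loop
vertex -5.282 -0.091 0.483
vertex -3.194 -0.124 1.567
vertex -4.269 0.869 0.371
endloop
endfacet
facet normal -0.568 0.526 -0.633
outer loop
vertex -4.269 0.869 0.371
vertex -4.686 -0.856 -0.687
vertex -5.282 -0.091 0.483
endloop
endfacet
facet normal 0.568 -0.526 0.633
outer loop
vertex -4.207 -1.084 1.679
vertex -2.598 -0.889 0.397
vertex -3.194 -0.124 1.567
endloop
endfacet
facet normal -0.723 -0.686 0.080
outer loop
vertex -3.611 -1.849 0.509
vertex -4.207 -1.084 1.679
vertex -4.686 -0.856 -0.687
endloop
endfacet
facet normal 0.568 -0.526 0.633
outer loop
vertex -3.611 -1.849 0.509
vertex -2.598 -0.889 0.397
vertex -4.207 -1.084 1.679
endloop
endfacet
facet normal 0.723 0.686 -0.080
outer loop
vertex -3.194 -0.124 1.567
vertex -2.598 -0.889 0.397
vertex -4.269 0.869 0.371
endloop
endfacet
facet normal -0.568 0.526 -0.633
outer loop
vertex -3.673 0.104 -0.799
vertex -4.686 -0.856 -0.687
vertex -4.269 0.869 0.371
endloop
endfacet
facet normal 0.723 0.686 -0.080
outer loop
vertex -4.269 0.869 0.371
vertex -2.598 -0.889 0.397
vertex -3.673 0.104 -0.799
endloop
endfacet
facet normal 0.392 -0.503 -0.770
outer loop
vertex -3.673 0.104 -0.799
vertex -3.611 -1.849 0.509
vertex -4.686 -0.856 -0.687
endloop
endfacet
facet normal 0.392 -0.503 -0.770
outer loop
vertex -2.598 -0.889 0.397
vertex -3.611 -1.849 0.509
vertex -3.673 0.104 -0.799
endloop
endfacet
facet normal -0.894 -0.331 0.301
outer loop
vertex -3.235 1.124 -1.846
vertex -3.807 2.444 -2.094
vertex -3.508 0.784 -3.029
endloop
endfacet
facet normal 0.392 -0.904 0.170
outer loop
vertex -1.853 1.396 -3.586
vertex -3.235 1.124 -1.846
vertex -3.508 0.784 -3.029
endloop
endfacet
facet normal -0.895 -0.330 0.301
outer loop
vertex -3.508 0.784 -3.029
vertex -3.807 2.444 -2.094
vertex -4.079 2.105 -3.276
endloop
endfacet
facet normal -0.216 -0.269 -0.939
outer loop
vertex -4.079 2.105 -3.276
vertex -1.853 1.396 -3.586
vertex -3.508 0.784 -3.029
endloop
endfacet
facet normal 0.216 0.270 0.938
outer loop
vertex -3.235 1.124 -1.846
vertex -2.152 3.056 -2.651
vertex -3.807 2.444 -2.094
endloop
endfacet
facet normal 0.391 -0.905 0.169
outer loop
vertex -1.581 1.735 -2.404
vertex -3.235 1.124 -1.846
vertex -1.853 1.396 -3.586
endloop
endfacet
facet normal 0.217 0.269 0.938
outer loop
vertex -1.581 1.735 -2.404
vertex -2.152 3.056 -2.651
vertex -3.235 1.124 -1.846
endloop
endfacet
facet normal -0.391 0.904 -0.169
outer loop
vertex -3.807 2.444 -2.094
vertex -2.152 3.056 -2.651
vertex -4.079 2.105 -3.276
endloop
endfacet
facet normal -0.217 -0.270 -0.938
outer loop
vertex -2.425 2.716 -3.834
vertex -1.853 1.396 -3.586
vertex -4.079 2.105 -3.276
endloop
endfacet
facet normal -0.391 0.904 -0.170
outer loop
vertex -4.079 2.105 -3.276
vertex -2.152 3.056 -2.651
vertex -2.425 2.716 -3.834
endloop
endfacet
facet normal 0.894 0.331 -0.301
outer loop
vertex -2.425 2.716 -3.834
vertex -1.581 1.735 -2.404
vertex -1.853 1.396 -3.586
endloop
endfacet
facet normal 0.894 0.330 -0.301
outer loop
vertex -2.152 3.056 -2.651
vertex -1.581 1.735 -2.404
vertex -2.425 2.716 -3.834
endloop
endfacet

endsolid


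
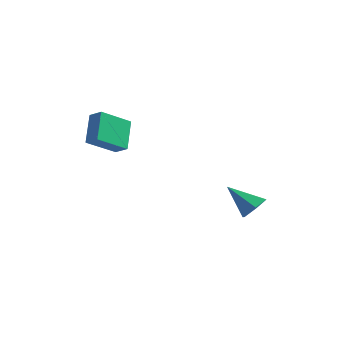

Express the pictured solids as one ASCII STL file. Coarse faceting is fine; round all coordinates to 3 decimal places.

solid 
facet normal 0.765 0.065 -0.641
outer loop
vertex 2.68 3.294 -3.529
vertex 2.11 3.114 -4.228
vertex 2.255 3.984 -3.966
endloop
endfacet
facet normal 0.128 0.586 0.800
outer loop
vertex 2.68 3.294 -3.529
vertex 2.255 3.984 -3.966
vertex 0.61 2.986 -2.972
endloop
endfacet
facet normal 0.765 0.065 -0.641
outer loop
vertex 2.255 3.984 -3.966
vertex 2.11 3.114 -4.228
vertex 1.685 3.803 -4.665
endloop
endfacet
facet normal -0.451 0.882 0.139
outer loop
vertex 2.255 3.984 -3.966
vertex 1.685 3.803 -4.665
vertex 0.61 2.986 -2.972
endloop
endfacet
facet normal 0.765 0.065 -0.641
outer loop
vertex 1.685 3.803 -4.665
vertex 2.11 3.114 -4.228
vertex 1.539 2.933 -4.927
endloop
endfacet
facet normal -0.866 0.272 -0.419
outer loop
vertex 1.685 3.803 -4.665
vertex 1.539 2.933 -4.927
vertex 0.61 2.986 -2.972
endloop
endfacet
facet normal 0.765 0.065 -0.641
outer loop
vertex 1.539 2.933 -4.927
vertex 2.11 3.114 -4.228
vertex 1.964 2.244 -4.49
endloop
endfacet
facet normal -0.704 -0.635 -0.317
outer loop
vertex 1.539 2.933 -4.927
vertex 1.964 2.244 -4.49
vertex 0.61 2.986 -2.972
endloop
endfacet
facet normal 0.765 0.065 -0.641
outer loop
vertex 1.964 2.244 -4.49
vertex 2.11 3.114 -4.228
vertex 2.534 2.425 -3.791
endloop
endfacet
facet normal -0.125 -0.931 0.343
outer loop
vertex 1.964 2.244 -4.49
vertex 2.534 2.425 -3.791
vertex 0.61 2.986 -2.972
endloop
endfacet
facet normal 0.765 0.065 -0.641
outer loop
vertex 2.534 2.425 -3.791
vertex 2.11 3.114 -4.228
vertex 2.68 3.294 -3.529
endloop
endfacet
facet normal 0.290 -0.321 0.902
outer loop
vertex 2.534 2.425 -3.791
vertex 2.68 3.294 -3.529
vertex 0.61 2.986 -2.972
endloop
endfacet
facet normal -0.852 0.162 -0.498
outer loop
vertex -4.551 -1.881 2.985
vertex -3.68 -0.493 1.947
vertex -4.05 -3.145 1.715
endloop
endfacet
facet normal -0.448 -0.716 0.536
outer loop
vertex -3.3 -3.287 2.153
vertex -4.551 -1.881 2.985
vertex -4.05 -3.145 1.715
endloop
endfacet
facet normal -0.852 0.162 -0.498
outer loop
vertex -4.05 -3.145 1.715
vertex -3.68 -0.493 1.947
vertex -3.179 -1.756 0.677
endloop
endfacet
facet normal 0.270 -0.679 -0.682
outer loop
vertex -3.179 -1.756 0.677
vertex -3.3 -3.287 2.153
vertex -4.05 -3.145 1.715
endloop
endfacet
facet normal -0.270 0.680 0.682
outer loop
vertex -4.551 -1.881 2.985
vertex -2.93 -0.635 2.385
vertex -3.68 -0.493 1.947
endloop
endfacet
facet normal -0.449 -0.716 0.535
outer loop
vertex -3.801 -2.024 3.423
vertex -4.551 -1.881 2.985
vertex -3.3 -3.287 2.153
endloop
endfacet
facet normal -0.269 0.679 0.683
outer loop
vertex -3.801 -2.024 3.423
vertex -2.93 -0.635 2.385
vertex -4.551 -1.881 2.985
endloop
endfacet
facet normal 0.448 0.716 -0.535
outer loop
vertex -3.68 -0.493 1.947
vertex -2.93 -0.635 2.385
vertex -3.179 -1.756 0.677
endloop
endfacet
facet normal 0.269 -0.679 -0.683
outer loop
vertex -2.429 -1.899 1.115
vertex -3.3 -3.287 2.153
vertex -3.179 -1.756 0.677
endloop
endfacet
facet normal 0.449 0.716 -0.535
outer loop
vertex -3.179 -1.756 0.677
vertex -2.93 -0.635 2.385
vertex -2.429 -1.899 1.115
endloop
endfacet
facet normal 0.852 -0.162 0.498
outer loop
vertex -2.429 -1.899 1.115
vertex -3.801 -2.024 3.423
vertex -3.3 -3.287 2.153
endloop
endfacet
facet normal 0.852 -0.162 0.498
outer loop
vertex -2.93 -0.635 2.385
vertex -3.801 -2.024 3.423
vertex -2.429 -1.899 1.115
endloop
endfacet

endsolid


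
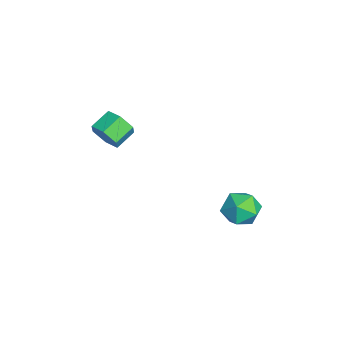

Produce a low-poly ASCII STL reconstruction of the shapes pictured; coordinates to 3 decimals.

solid 
facet normal 0.373 0.885 -0.278
outer loop
vertex 2.842 4.023 -1.844
vertex 2.12 4.585 -1.022
vertex 3.247 4.212 -0.698
endloop
endfacet
facet normal 0.856 0.368 -0.363
outer loop
vertex 2.842 4.023 -1.844
vertex 3.247 4.212 -0.698
vertex 3.469 3.141 -1.26
endloop
endfacet
facet normal 0.581 -0.120 -0.805
outer loop
vertex 2.842 4.023 -1.844
vertex 3.469 3.141 -1.26
vertex 2.48 2.851 -1.931
endloop
endfacet
facet normal -0.072 0.096 -0.993
outer loop
vertex 2.842 4.023 -1.844
vertex 2.48 2.851 -1.931
vertex 1.646 3.743 -1.784
endloop
endfacet
facet normal -0.201 0.717 -0.667
outer loop
vertex 2.842 4.023 -1.844
vertex 1.646 3.743 -1.784
vertex 2.12 4.585 -1.022
endloop
endfacet
facet normal 0.961 0.057 0.271
outer loop
vertex 3.469 3.141 -1.26
vertex 3.247 4.212 -0.698
vertex 3.134 3.157 -0.076
endloop
endfacet
facet normal 0.178 0.895 0.409
outer loop
vertex 3.247 4.212 -0.698
vertex 2.12 4.585 -1.022
vertex 2.3 4.049 0.071
endloop
endfacet
facet normal -0.751 0.623 -0.221
outer loop
vertex 2.12 4.585 -1.022
vertex 1.646 3.743 -1.784
vertex 1.311 3.759 -0.6
endloop
endfacet
facet normal -0.542 -0.383 -0.748
outer loop
vertex 1.646 3.743 -1.784
vertex 2.48 2.851 -1.931
vertex 1.533 2.688 -1.162
endloop
endfacet
facet normal 0.516 -0.732 -0.444
outer loop
vertex 2.48 2.851 -1.931
vertex 3.469 3.141 -1.26
vertex 2.66 2.315 -0.838
endloop
endfacet
facet normal 0.072 -0.096 0.993
outer loop
vertex 1.938 2.877 -0.016
vertex 3.134 3.157 -0.076
vertex 2.3 4.049 0.071
endloop
endfacet
facet normal -0.581 0.120 0.805
outer loop
vertex 1.938 2.877 -0.016
vertex 2.3 4.049 0.071
vertex 1.311 3.759 -0.6
endloop
endfacet
facet normal -0.856 -0.368 0.363
outer loop
vertex 1.938 2.877 -0.016
vertex 1.311 3.759 -0.6
vertex 1.533 2.688 -1.162
endloop
endfacet
facet normal -0.373 -0.885 0.278
outer loop
vertex 1.938 2.877 -0.016
vertex 1.533 2.688 -1.162
vertex 2.66 2.315 -0.838
endloop
endfacet
facet normal 0.201 -0.717 0.667
outer loop
vertex 1.938 2.877 -0.016
vertex 2.66 2.315 -0.838
vertex 3.134 3.157 -0.076
endloop
endfacet
facet normal 0.542 0.383 0.748
outer loop
vertex 2.3 4.049 0.071
vertex 3.134 3.157 -0.076
vertex 3.247 4.212 -0.698
endloop
endfacet
facet normal -0.516 0.732 0.444
outer loop
vertex 1.311 3.759 -0.6
vertex 2.3 4.049 0.071
vertex 2.12 4.585 -1.022
endloop
endfacet
facet normal -0.961 -0.057 -0.271
outer loop
vertex 1.533 2.688 -1.162
vertex 1.311 3.759 -0.6
vertex 1.646 3.743 -1.784
endloop
endfacet
facet normal -0.178 -0.895 -0.409
outer loop
vertex 2.66 2.315 -0.838
vertex 1.533 2.688 -1.162
vertex 2.48 2.851 -1.931
endloop
endfacet
facet normal 0.751 -0.623 0.221
outer loop
vertex 3.134 3.157 -0.076
vertex 2.66 2.315 -0.838
vertex 3.469 3.141 -1.26
endloop
endfacet
facet normal 0.620 -0.666 -0.414
outer loop
vertex -1.061 -3.767 2.784
vertex -1.592 -3.72 1.914
vertex -0.808 -3.086 2.068
endloop
endfacet
facet normal 0.744 0.332 0.579
outer loop
vertex -1.061 -3.767 2.784
vertex -0.808 -3.086 2.068
vertex -1.917 -2.847 3.356
endloop
endfacet
facet normal 0.744 0.332 0.579
outer loop
vertex -1.917 -2.847 3.356
vertex -0.808 -3.086 2.068
vertex -1.664 -2.166 2.64
endloop
endfacet
facet normal -0.620 0.666 0.414
outer loop
vertex -1.917 -2.847 3.356
vertex -1.664 -2.166 2.64
vertex -2.448 -2.8 2.486
endloop
endfacet
facet normal 0.620 -0.666 -0.414
outer loop
vertex -0.808 -3.086 2.068
vertex -1.592 -3.72 1.914
vertex -1.339 -3.039 1.198
endloop
endfacet
facet normal 0.587 0.744 -0.318
outer loop
vertex -0.808 -3.086 2.068
vertex -1.339 -3.039 1.198
vertex -1.664 -2.166 2.64
endloop
endfacet
facet normal 0.587 0.744 -0.318
outer loop
vertex -1.664 -2.166 2.64
vertex -1.339 -3.039 1.198
vertex -2.195 -2.119 1.77
endloop
endfacet
facet normal -0.620 0.666 0.414
outer loop
vertex -1.664 -2.166 2.64
vertex -2.195 -2.119 1.77
vertex -2.448 -2.8 2.486
endloop
endfacet
facet normal 0.620 -0.666 -0.414
outer loop
vertex -1.339 -3.039 1.198
vertex -1.592 -3.72 1.914
vertex -2.123 -3.673 1.044
endloop
endfacet
facet normal -0.157 0.412 -0.898
outer loop
vertex -1.339 -3.039 1.198
vertex -2.123 -3.673 1.044
vertex -2.195 -2.119 1.77
endloop
endfacet
facet normal -0.157 0.412 -0.898
outer loop
vertex -2.195 -2.119 1.77
vertex -2.123 -3.673 1.044
vertex -2.979 -2.753 1.616
endloop
endfacet
facet normal -0.620 0.666 0.414
outer loop
vertex -2.195 -2.119 1.77
vertex -2.979 -2.753 1.616
vertex -2.448 -2.8 2.486
endloop
endfacet
facet normal 0.620 -0.666 -0.414
outer loop
vertex -2.123 -3.673 1.044
vertex -1.592 -3.72 1.914
vertex -2.376 -4.354 1.76
endloop
endfacet
facet normal -0.744 -0.332 -0.579
outer loop
vertex -2.123 -3.673 1.044
vertex -2.376 -4.354 1.76
vertex -2.979 -2.753 1.616
endloop
endfacet
facet normal -0.744 -0.332 -0.579
outer loop
vertex -2.979 -2.753 1.616
vertex -2.376 -4.354 1.76
vertex -3.232 -3.434 2.332
endloop
endfacet
facet normal -0.620 0.666 0.414
outer loop
vertex -2.979 -2.753 1.616
vertex -3.232 -3.434 2.332
vertex -2.448 -2.8 2.486
endloop
endfacet
facet normal 0.620 -0.666 -0.414
outer loop
vertex -2.376 -4.354 1.76
vertex -1.592 -3.72 1.914
vertex -1.845 -4.401 2.63
endloop
endfacet
facet normal -0.587 -0.744 0.318
outer loop
vertex -2.376 -4.354 1.76
vertex -1.845 -4.401 2.63
vertex -3.232 -3.434 2.332
endloop
endfacet
facet normal -0.587 -0.744 0.318
outer loop
vertex -3.232 -3.434 2.332
vertex -1.845 -4.401 2.63
vertex -2.701 -3.481 3.202
endloop
endfacet
facet normal -0.620 0.666 0.414
outer loop
vertex -3.232 -3.434 2.332
vertex -2.701 -3.481 3.202
vertex -2.448 -2.8 2.486
endloop
endfacet
facet normal 0.620 -0.666 -0.414
outer loop
vertex -1.845 -4.401 2.63
vertex -1.592 -3.72 1.914
vertex -1.061 -3.767 2.784
endloop
endfacet
facet normal 0.157 -0.412 0.898
outer loop
vertex -1.845 -4.401 2.63
vertex -1.061 -3.767 2.784
vertex -2.701 -3.481 3.202
endloop
endfacet
facet normal 0.157 -0.412 0.898
outer loop
vertex -2.701 -3.481 3.202
vertex -1.061 -3.767 2.784
vertex -1.917 -2.847 3.356
endloop
endfacet
facet normal -0.620 0.666 0.414
outer loop
vertex -2.701 -3.481 3.202
vertex -1.917 -2.847 3.356
vertex -2.448 -2.8 2.486
endloop
endfacet

endsolid


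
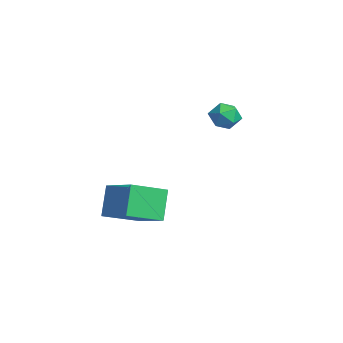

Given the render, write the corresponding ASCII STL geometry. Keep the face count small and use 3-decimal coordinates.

solid 
facet normal -0.717 0.128 0.685
outer loop
vertex -2.702 0.66 2.241
vertex -2.977 0.111 2.056
vertex -2.534 0.107 2.52
endloop
endfacet
facet normal -0.102 0.423 0.900
outer loop
vertex -2.702 0.66 2.241
vertex -2.534 0.107 2.52
vertex -2.085 0.539 2.368
endloop
endfacet
facet normal 0.093 0.906 0.412
outer loop
vertex -2.702 0.66 2.241
vertex -2.085 0.539 2.368
vertex -2.25 0.809 1.811
endloop
endfacet
facet normal -0.400 0.911 -0.105
outer loop
vertex -2.702 0.66 2.241
vertex -2.25 0.809 1.811
vertex -2.801 0.545 1.618
endloop
endfacet
facet normal -0.901 0.430 0.064
outer loop
vertex -2.702 0.66 2.241
vertex -2.801 0.545 1.618
vertex -2.977 0.111 2.056
endloop
endfacet
facet normal 0.395 -0.088 0.915
outer loop
vertex -2.085 0.539 2.368
vertex -2.534 0.107 2.52
vertex -1.979 -0.085 2.262
endloop
endfacet
facet normal -0.599 -0.566 0.567
outer loop
vertex -2.534 0.107 2.52
vertex -2.977 0.111 2.056
vertex -2.53 -0.349 2.069
endloop
endfacet
facet normal -0.896 -0.078 -0.437
outer loop
vertex -2.977 0.111 2.056
vertex -2.801 0.545 1.618
vertex -2.695 -0.079 1.512
endloop
endfacet
facet normal -0.087 0.700 -0.709
outer loop
vertex -2.801 0.545 1.618
vertex -2.25 0.809 1.811
vertex -2.246 0.353 1.36
endloop
endfacet
facet normal 0.710 0.693 0.126
outer loop
vertex -2.25 0.809 1.811
vertex -2.085 0.539 2.368
vertex -1.803 0.349 1.824
endloop
endfacet
facet normal 0.400 -0.911 0.105
outer loop
vertex -2.078 -0.2 1.639
vertex -1.979 -0.085 2.262
vertex -2.53 -0.349 2.069
endloop
endfacet
facet normal -0.093 -0.906 -0.412
outer loop
vertex -2.078 -0.2 1.639
vertex -2.53 -0.349 2.069
vertex -2.695 -0.079 1.512
endloop
endfacet
facet normal 0.102 -0.423 -0.900
outer loop
vertex -2.078 -0.2 1.639
vertex -2.695 -0.079 1.512
vertex -2.246 0.353 1.36
endloop
endfacet
facet normal 0.717 -0.128 -0.685
outer loop
vertex -2.078 -0.2 1.639
vertex -2.246 0.353 1.36
vertex -1.803 0.349 1.824
endloop
endfacet
facet normal 0.901 -0.430 -0.064
outer loop
vertex -2.078 -0.2 1.639
vertex -1.803 0.349 1.824
vertex -1.979 -0.085 2.262
endloop
endfacet
facet normal 0.087 -0.700 0.709
outer loop
vertex -2.53 -0.349 2.069
vertex -1.979 -0.085 2.262
vertex -2.534 0.107 2.52
endloop
endfacet
facet normal -0.710 -0.693 -0.126
outer loop
vertex -2.695 -0.079 1.512
vertex -2.53 -0.349 2.069
vertex -2.977 0.111 2.056
endloop
endfacet
facet normal -0.395 0.088 -0.915
outer loop
vertex -2.246 0.353 1.36
vertex -2.695 -0.079 1.512
vertex -2.801 0.545 1.618
endloop
endfacet
facet normal 0.599 0.566 -0.567
outer loop
vertex -1.803 0.349 1.824
vertex -2.246 0.353 1.36
vertex -2.25 0.809 1.811
endloop
endfacet
facet normal 0.896 0.078 0.437
outer loop
vertex -1.979 -0.085 2.262
vertex -1.803 0.349 1.824
vertex -2.085 0.539 2.368
endloop
endfacet
facet normal -0.467 0.251 0.848
outer loop
vertex 0.892 -3.974 0.644
vertex 0.629 -2.662 0.111
vertex -0.431 -4.475 0.063
endloop
endfacet
facet normal 0.183 -0.911 0.370
outer loop
vertex 0.171 -4.798 -1.031
vertex 0.892 -3.974 0.644
vertex -0.431 -4.475 0.063
endloop
endfacet
facet normal -0.467 0.251 0.848
outer loop
vertex -0.431 -4.475 0.063
vertex 0.629 -2.662 0.111
vertex -0.695 -3.163 -0.47
endloop
endfacet
facet normal -0.865 -0.328 -0.379
outer loop
vertex -0.695 -3.163 -0.47
vertex 0.171 -4.798 -1.031
vertex -0.431 -4.475 0.063
endloop
endfacet
facet normal 0.865 0.328 0.379
outer loop
vertex 0.892 -3.974 0.644
vertex 1.231 -2.985 -0.983
vertex 0.629 -2.662 0.111
endloop
endfacet
facet normal 0.183 -0.911 0.370
outer loop
vertex 1.495 -4.297 -0.45
vertex 0.892 -3.974 0.644
vertex 0.171 -4.798 -1.031
endloop
endfacet
facet normal 0.865 0.328 0.380
outer loop
vertex 1.495 -4.297 -0.45
vertex 1.231 -2.985 -0.983
vertex 0.892 -3.974 0.644
endloop
endfacet
facet normal -0.183 0.911 -0.369
outer loop
vertex 0.629 -2.662 0.111
vertex 1.231 -2.985 -0.983
vertex -0.695 -3.163 -0.47
endloop
endfacet
facet normal -0.865 -0.328 -0.380
outer loop
vertex -0.092 -3.486 -1.564
vertex 0.171 -4.798 -1.031
vertex -0.695 -3.163 -0.47
endloop
endfacet
facet normal -0.183 0.911 -0.370
outer loop
vertex -0.695 -3.163 -0.47
vertex 1.231 -2.985 -0.983
vertex -0.092 -3.486 -1.564
endloop
endfacet
facet normal 0.467 -0.251 -0.848
outer loop
vertex -0.092 -3.486 -1.564
vertex 1.495 -4.297 -0.45
vertex 0.171 -4.798 -1.031
endloop
endfacet
facet normal 0.467 -0.250 -0.848
outer loop
vertex 1.231 -2.985 -0.983
vertex 1.495 -4.297 -0.45
vertex -0.092 -3.486 -1.564
endloop
endfacet

endsolid


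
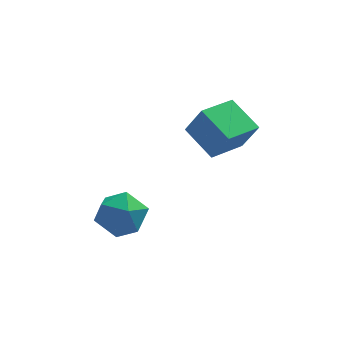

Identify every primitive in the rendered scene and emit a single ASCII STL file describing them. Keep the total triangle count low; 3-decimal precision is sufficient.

solid 
facet normal -0.911 0.294 0.288
outer loop
vertex -1.123 -0.882 -2.141
vertex -1.527 -1.606 -2.679
vertex -1.282 -1.77 -1.736
endloop
endfacet
facet normal -0.427 0.437 0.792
outer loop
vertex -1.123 -0.882 -2.141
vertex -1.282 -1.77 -1.736
vertex -0.441 -1.286 -1.55
endloop
endfacet
facet normal 0.072 0.860 0.505
outer loop
vertex -1.123 -0.882 -2.141
vertex -0.441 -1.286 -1.55
vertex -0.165 -0.823 -2.379
endloop
endfacet
facet normal -0.104 0.979 -0.177
outer loop
vertex -1.123 -0.882 -2.141
vertex -0.165 -0.823 -2.379
vertex -0.836 -1.021 -3.077
endloop
endfacet
facet normal -0.712 0.629 -0.312
outer loop
vertex -1.123 -0.882 -2.141
vertex -0.836 -1.021 -3.077
vertex -1.527 -1.606 -2.679
endloop
endfacet
facet normal -0.115 -0.176 0.978
outer loop
vertex -0.441 -1.286 -1.55
vertex -1.282 -1.77 -1.736
vertex -0.424 -2.259 -1.723
endloop
endfacet
facet normal -0.899 -0.407 0.163
outer loop
vertex -1.282 -1.77 -1.736
vertex -1.527 -1.606 -2.679
vertex -1.095 -2.457 -2.421
endloop
endfacet
facet normal -0.577 0.133 -0.806
outer loop
vertex -1.527 -1.606 -2.679
vertex -0.836 -1.021 -3.077
vertex -0.819 -1.994 -3.25
endloop
endfacet
facet normal 0.407 0.698 -0.589
outer loop
vertex -0.836 -1.021 -3.077
vertex -0.165 -0.823 -2.379
vertex 0.022 -1.51 -3.064
endloop
endfacet
facet normal 0.692 0.507 0.514
outer loop
vertex -0.165 -0.823 -2.379
vertex -0.441 -1.286 -1.55
vertex 0.267 -1.674 -2.121
endloop
endfacet
facet normal 0.104 -0.979 0.177
outer loop
vertex -0.137 -2.398 -2.659
vertex -0.424 -2.259 -1.723
vertex -1.095 -2.457 -2.421
endloop
endfacet
facet normal -0.072 -0.860 -0.505
outer loop
vertex -0.137 -2.398 -2.659
vertex -1.095 -2.457 -2.421
vertex -0.819 -1.994 -3.25
endloop
endfacet
facet normal 0.427 -0.437 -0.792
outer loop
vertex -0.137 -2.398 -2.659
vertex -0.819 -1.994 -3.25
vertex 0.022 -1.51 -3.064
endloop
endfacet
facet normal 0.911 -0.294 -0.288
outer loop
vertex -0.137 -2.398 -2.659
vertex 0.022 -1.51 -3.064
vertex 0.267 -1.674 -2.121
endloop
endfacet
facet normal 0.712 -0.629 0.312
outer loop
vertex -0.137 -2.398 -2.659
vertex 0.267 -1.674 -2.121
vertex -0.424 -2.259 -1.723
endloop
endfacet
facet normal -0.407 -0.698 0.589
outer loop
vertex -1.095 -2.457 -2.421
vertex -0.424 -2.259 -1.723
vertex -1.282 -1.77 -1.736
endloop
endfacet
facet normal -0.692 -0.507 -0.514
outer loop
vertex -0.819 -1.994 -3.25
vertex -1.095 -2.457 -2.421
vertex -1.527 -1.606 -2.679
endloop
endfacet
facet normal 0.115 0.176 -0.978
outer loop
vertex 0.022 -1.51 -3.064
vertex -0.819 -1.994 -3.25
vertex -0.836 -1.021 -3.077
endloop
endfacet
facet normal 0.899 0.407 -0.163
outer loop
vertex 0.267 -1.674 -2.121
vertex 0.022 -1.51 -3.064
vertex -0.165 -0.823 -2.379
endloop
endfacet
facet normal 0.577 -0.133 0.806
outer loop
vertex -0.424 -2.259 -1.723
vertex 0.267 -1.674 -2.121
vertex -0.441 -1.286 -1.55
endloop
endfacet
facet normal -0.744 -0.652 0.147
outer loop
vertex 2.869 -1.327 0.961
vertex 2.08 -0.282 1.606
vertex 2.358 -1.003 -0.189
endloop
endfacet
facet normal 0.540 -0.716 -0.442
outer loop
vertex 3.46 -0.038 -0.406
vertex 2.869 -1.327 0.961
vertex 2.358 -1.003 -0.189
endloop
endfacet
facet normal -0.745 -0.651 0.146
outer loop
vertex 2.358 -1.003 -0.189
vertex 2.08 -0.282 1.606
vertex 1.57 0.043 0.456
endloop
endfacet
facet normal -0.393 0.250 -0.885
outer loop
vertex 1.57 0.043 0.456
vertex 3.46 -0.038 -0.406
vertex 2.358 -1.003 -0.189
endloop
endfacet
facet normal 0.393 -0.250 0.885
outer loop
vertex 2.869 -1.327 0.961
vertex 3.182 0.683 1.389
vertex 2.08 -0.282 1.606
endloop
endfacet
facet normal 0.540 -0.716 -0.442
outer loop
vertex 3.97 -0.363 0.744
vertex 2.869 -1.327 0.961
vertex 3.46 -0.038 -0.406
endloop
endfacet
facet normal 0.393 -0.250 0.885
outer loop
vertex 3.97 -0.363 0.744
vertex 3.182 0.683 1.389
vertex 2.869 -1.327 0.961
endloop
endfacet
facet normal -0.540 0.716 0.442
outer loop
vertex 2.08 -0.282 1.606
vertex 3.182 0.683 1.389
vertex 1.57 0.043 0.456
endloop
endfacet
facet normal -0.393 0.250 -0.885
outer loop
vertex 2.671 1.007 0.239
vertex 3.46 -0.038 -0.406
vertex 1.57 0.043 0.456
endloop
endfacet
facet normal -0.540 0.716 0.442
outer loop
vertex 1.57 0.043 0.456
vertex 3.182 0.683 1.389
vertex 2.671 1.007 0.239
endloop
endfacet
facet normal 0.744 0.652 -0.146
outer loop
vertex 2.671 1.007 0.239
vertex 3.97 -0.363 0.744
vertex 3.46 -0.038 -0.406
endloop
endfacet
facet normal 0.744 0.651 -0.147
outer loop
vertex 3.182 0.683 1.389
vertex 3.97 -0.363 0.744
vertex 2.671 1.007 0.239
endloop
endfacet

endsolid


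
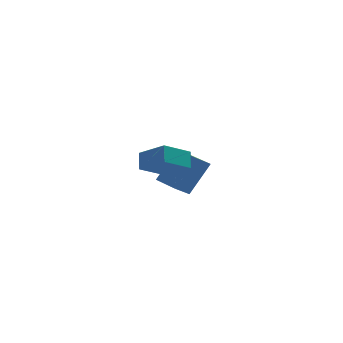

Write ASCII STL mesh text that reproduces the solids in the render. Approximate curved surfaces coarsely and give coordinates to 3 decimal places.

solid 
facet normal -0.485 -0.294 -0.823
outer loop
vertex 0.428 1.355 -0.583
vertex -0.304 2.366 -0.513
vertex 1.0 1.803 -1.08
endloop
endfacet
facet normal 0.585 -0.809 -0.056
outer loop
vertex 1.844 2.314 0.353
vertex 0.428 1.355 -0.583
vertex 1.0 1.803 -1.08
endloop
endfacet
facet normal -0.485 -0.294 -0.823
outer loop
vertex 1.0 1.803 -1.08
vertex -0.304 2.366 -0.513
vertex 0.268 2.814 -1.01
endloop
endfacet
facet normal 0.650 0.509 -0.564
outer loop
vertex 0.268 2.814 -1.01
vertex 1.844 2.314 0.353
vertex 1.0 1.803 -1.08
endloop
endfacet
facet normal -0.650 -0.509 0.564
outer loop
vertex 0.428 1.355 -0.583
vertex 0.54 2.877 0.92
vertex -0.304 2.366 -0.513
endloop
endfacet
facet normal 0.585 -0.809 -0.056
outer loop
vertex 1.272 1.866 0.85
vertex 0.428 1.355 -0.583
vertex 1.844 2.314 0.353
endloop
endfacet
facet normal -0.650 -0.509 0.564
outer loop
vertex 1.272 1.866 0.85
vertex 0.54 2.877 0.92
vertex 0.428 1.355 -0.583
endloop
endfacet
facet normal -0.585 0.809 0.056
outer loop
vertex -0.304 2.366 -0.513
vertex 0.54 2.877 0.92
vertex 0.268 2.814 -1.01
endloop
endfacet
facet normal 0.650 0.509 -0.564
outer loop
vertex 1.112 3.325 0.423
vertex 1.844 2.314 0.353
vertex 0.268 2.814 -1.01
endloop
endfacet
facet normal -0.585 0.809 0.056
outer loop
vertex 0.268 2.814 -1.01
vertex 0.54 2.877 0.92
vertex 1.112 3.325 0.423
endloop
endfacet
facet normal 0.485 0.294 0.823
outer loop
vertex 1.112 3.325 0.423
vertex 1.272 1.866 0.85
vertex 1.844 2.314 0.353
endloop
endfacet
facet normal 0.485 0.294 0.823
outer loop
vertex 0.54 2.877 0.92
vertex 1.272 1.866 0.85
vertex 1.112 3.325 0.423
endloop
endfacet
facet normal -0.736 -0.507 0.448
outer loop
vertex -0.03 -3.069 2.656
vertex -0.035 -2.522 3.267
vertex -0.944 -2.332 1.989
endloop
endfacet
facet normal 0.006 -0.667 -0.745
outer loop
vertex 0.035 -1.658 1.393
vertex -0.03 -3.069 2.656
vertex -0.944 -2.332 1.989
endloop
endfacet
facet normal -0.736 -0.507 0.448
outer loop
vertex -0.944 -2.332 1.989
vertex -0.035 -2.522 3.267
vertex -0.949 -1.785 2.6
endloop
endfacet
facet normal -0.677 0.546 -0.494
outer loop
vertex -0.949 -1.785 2.6
vertex 0.035 -1.658 1.393
vertex -0.944 -2.332 1.989
endloop
endfacet
facet normal 0.677 -0.546 0.494
outer loop
vertex -0.03 -3.069 2.656
vertex 0.944 -1.848 2.671
vertex -0.035 -2.522 3.267
endloop
endfacet
facet normal 0.006 -0.667 -0.745
outer loop
vertex 0.949 -2.395 2.06
vertex -0.03 -3.069 2.656
vertex 0.035 -1.658 1.393
endloop
endfacet
facet normal 0.677 -0.546 0.494
outer loop
vertex 0.949 -2.395 2.06
vertex 0.944 -1.848 2.671
vertex -0.03 -3.069 2.656
endloop
endfacet
facet normal -0.006 0.667 0.745
outer loop
vertex -0.035 -2.522 3.267
vertex 0.944 -1.848 2.671
vertex -0.949 -1.785 2.6
endloop
endfacet
facet normal -0.677 0.546 -0.494
outer loop
vertex 0.03 -1.111 2.004
vertex 0.035 -1.658 1.393
vertex -0.949 -1.785 2.6
endloop
endfacet
facet normal -0.006 0.667 0.745
outer loop
vertex -0.949 -1.785 2.6
vertex 0.944 -1.848 2.671
vertex 0.03 -1.111 2.004
endloop
endfacet
facet normal 0.736 0.507 -0.448
outer loop
vertex 0.03 -1.111 2.004
vertex 0.949 -2.395 2.06
vertex 0.035 -1.658 1.393
endloop
endfacet
facet normal 0.736 0.507 -0.448
outer loop
vertex 0.944 -1.848 2.671
vertex 0.949 -2.395 2.06
vertex 0.03 -1.111 2.004
endloop
endfacet

endsolid


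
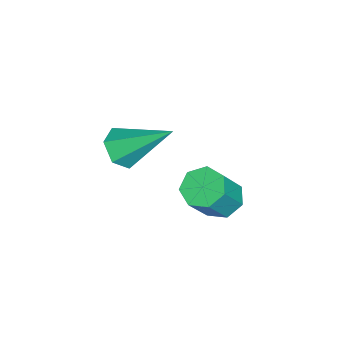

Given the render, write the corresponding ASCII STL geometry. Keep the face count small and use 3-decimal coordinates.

solid 
facet normal -0.520 0.242 -0.819
outer loop
vertex 2.234 -0.723 -0.467
vertex 1.737 -0.419 -0.062
vertex 2.318 -0.125 -0.344
endloop
endfacet
facet normal 0.843 -0.008 -0.537
outer loop
vertex 2.234 -0.723 -0.467
vertex 2.318 -0.125 -0.344
vertex 3.061 -1.106 0.837
endloop
endfacet
facet normal 0.843 -0.009 -0.538
outer loop
vertex 3.061 -1.106 0.837
vertex 2.318 -0.125 -0.344
vertex 3.145 -0.508 0.959
endloop
endfacet
facet normal 0.520 -0.240 0.820
outer loop
vertex 3.061 -1.106 0.837
vertex 3.145 -0.508 0.959
vertex 2.563 -0.801 1.242
endloop
endfacet
facet normal -0.520 0.241 -0.820
outer loop
vertex 2.318 -0.125 -0.344
vertex 1.737 -0.419 -0.062
vertex 1.964 0.252 -0.009
endloop
endfacet
facet normal 0.632 0.754 -0.180
outer loop
vertex 2.318 -0.125 -0.344
vertex 1.964 0.252 -0.009
vertex 3.145 -0.508 0.959
endloop
endfacet
facet normal 0.632 0.754 -0.180
outer loop
vertex 3.145 -0.508 0.959
vertex 1.964 0.252 -0.009
vertex 2.791 -0.131 1.294
endloop
endfacet
facet normal 0.520 -0.240 0.820
outer loop
vertex 3.145 -0.508 0.959
vertex 2.791 -0.131 1.294
vertex 2.563 -0.801 1.242
endloop
endfacet
facet normal -0.521 0.241 -0.819
outer loop
vertex 1.964 0.252 -0.009
vertex 1.737 -0.419 -0.062
vertex 1.439 0.124 0.287
endloop
endfacet
facet normal -0.055 0.948 0.313
outer loop
vertex 1.964 0.252 -0.009
vertex 1.439 0.124 0.287
vertex 2.791 -0.131 1.294
endloop
endfacet
facet normal -0.055 0.948 0.313
outer loop
vertex 2.791 -0.131 1.294
vertex 1.439 0.124 0.287
vertex 2.266 -0.259 1.59
endloop
endfacet
facet normal 0.521 -0.241 0.819
outer loop
vertex 2.791 -0.131 1.294
vertex 2.266 -0.259 1.59
vertex 2.563 -0.801 1.242
endloop
endfacet
facet normal -0.520 0.241 -0.819
outer loop
vertex 1.439 0.124 0.287
vertex 1.737 -0.419 -0.062
vertex 1.138 -0.413 0.32
endloop
endfacet
facet normal -0.701 0.428 0.571
outer loop
vertex 1.439 0.124 0.287
vertex 1.138 -0.413 0.32
vertex 2.266 -0.259 1.59
endloop
endfacet
facet normal -0.701 0.429 0.570
outer loop
vertex 2.266 -0.259 1.59
vertex 1.138 -0.413 0.32
vertex 1.965 -0.795 1.623
endloop
endfacet
facet normal 0.520 -0.241 0.820
outer loop
vertex 2.266 -0.259 1.59
vertex 1.965 -0.795 1.623
vertex 2.563 -0.801 1.242
endloop
endfacet
facet normal -0.520 0.241 -0.819
outer loop
vertex 1.138 -0.413 0.32
vertex 1.737 -0.419 -0.062
vertex 1.288 -0.954 0.066
endloop
endfacet
facet normal -0.819 -0.414 0.398
outer loop
vertex 1.138 -0.413 0.32
vertex 1.288 -0.954 0.066
vertex 1.965 -0.795 1.623
endloop
endfacet
facet normal -0.819 -0.413 0.398
outer loop
vertex 1.965 -0.795 1.623
vertex 1.288 -0.954 0.066
vertex 2.114 -1.336 1.369
endloop
endfacet
facet normal 0.520 -0.242 0.819
outer loop
vertex 1.965 -0.795 1.623
vertex 2.114 -1.336 1.369
vertex 2.563 -0.801 1.242
endloop
endfacet
facet normal -0.520 0.240 -0.820
outer loop
vertex 1.288 -0.954 0.066
vertex 1.737 -0.419 -0.062
vertex 1.776 -1.092 -0.284
endloop
endfacet
facet normal -0.320 -0.944 -0.074
outer loop
vertex 1.288 -0.954 0.066
vertex 1.776 -1.092 -0.284
vertex 2.114 -1.336 1.369
endloop
endfacet
facet normal -0.322 -0.944 -0.074
outer loop
vertex 2.114 -1.336 1.369
vertex 1.776 -1.092 -0.284
vertex 2.602 -1.475 1.019
endloop
endfacet
facet normal 0.519 -0.241 0.820
outer loop
vertex 2.114 -1.336 1.369
vertex 2.602 -1.475 1.019
vertex 2.563 -0.801 1.242
endloop
endfacet
facet normal -0.521 0.240 -0.819
outer loop
vertex 1.776 -1.092 -0.284
vertex 1.737 -0.419 -0.062
vertex 2.234 -0.723 -0.467
endloop
endfacet
facet normal 0.419 -0.764 -0.490
outer loop
vertex 1.776 -1.092 -0.284
vertex 2.234 -0.723 -0.467
vertex 2.602 -1.475 1.019
endloop
endfacet
facet normal 0.420 -0.764 -0.490
outer loop
vertex 2.602 -1.475 1.019
vertex 2.234 -0.723 -0.467
vertex 3.061 -1.106 0.837
endloop
endfacet
facet normal 0.519 -0.241 0.820
outer loop
vertex 2.602 -1.475 1.019
vertex 3.061 -1.106 0.837
vertex 2.563 -0.801 1.242
endloop
endfacet
facet normal -0.053 -0.783 -0.620
outer loop
vertex 3.297 -3.439 3.534
vertex 3.008 -3.031 3.044
vertex 3.704 -3.103 3.075
endloop
endfacet
facet normal 0.790 -0.143 0.596
outer loop
vertex 3.297 -3.439 3.534
vertex 3.704 -3.103 3.075
vertex 3.112 -1.529 4.236
endloop
endfacet
facet normal -0.053 -0.782 -0.621
outer loop
vertex 3.704 -3.103 3.075
vertex 3.008 -3.031 3.044
vertex 3.415 -2.694 2.585
endloop
endfacet
facet normal 0.883 0.444 -0.151
outer loop
vertex 3.704 -3.103 3.075
vertex 3.415 -2.694 2.585
vertex 3.112 -1.529 4.236
endloop
endfacet
facet normal -0.053 -0.782 -0.621
outer loop
vertex 3.415 -2.694 2.585
vertex 3.008 -3.031 3.044
vertex 2.72 -2.622 2.554
endloop
endfacet
facet normal 0.110 0.822 -0.559
outer loop
vertex 3.415 -2.694 2.585
vertex 2.72 -2.622 2.554
vertex 3.112 -1.529 4.236
endloop
endfacet
facet normal -0.054 -0.782 -0.621
outer loop
vertex 2.72 -2.622 2.554
vertex 3.008 -3.031 3.044
vertex 2.313 -2.959 3.014
endloop
endfacet
facet normal -0.758 0.613 -0.222
outer loop
vertex 2.72 -2.622 2.554
vertex 2.313 -2.959 3.014
vertex 3.112 -1.529 4.236
endloop
endfacet
facet normal -0.054 -0.782 -0.621
outer loop
vertex 2.313 -2.959 3.014
vertex 3.008 -3.031 3.044
vertex 2.601 -3.367 3.503
endloop
endfacet
facet normal -0.851 0.028 0.524
outer loop
vertex 2.313 -2.959 3.014
vertex 2.601 -3.367 3.503
vertex 3.112 -1.529 4.236
endloop
endfacet
facet normal -0.053 -0.783 -0.620
outer loop
vertex 2.601 -3.367 3.503
vertex 3.008 -3.031 3.044
vertex 3.297 -3.439 3.534
endloop
endfacet
facet normal -0.078 -0.351 0.933
outer loop
vertex 2.601 -3.367 3.503
vertex 3.297 -3.439 3.534
vertex 3.112 -1.529 4.236
endloop
endfacet

endsolid
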